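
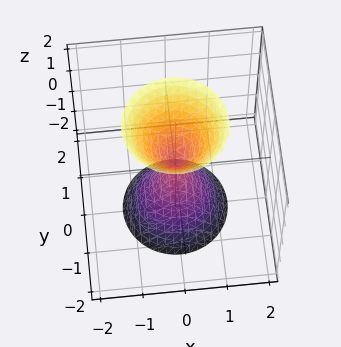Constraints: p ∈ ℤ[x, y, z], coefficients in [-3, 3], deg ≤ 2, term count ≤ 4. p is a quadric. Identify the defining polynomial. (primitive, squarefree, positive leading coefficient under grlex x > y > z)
3*x^2 + 3*y^2 - z^2

First, I count 2 distinct pieces.
Then, degree: two nappes meeting at a single point; a quadric, so deg p = 2.
Then, symmetries: every cross-section ⟂ z is a circle, so x, y appear only via x² + y²; it's symmetric under z → −z, forcing even powers of z.
Then, observable constraints: a circular section at z = 1 has radius between 0 and 1; one y-axis crossing is at y = 0.
Finally, fitting integer coefficients to these (and the overall shape) gives p.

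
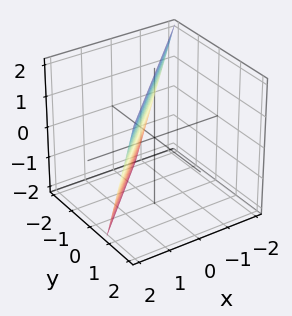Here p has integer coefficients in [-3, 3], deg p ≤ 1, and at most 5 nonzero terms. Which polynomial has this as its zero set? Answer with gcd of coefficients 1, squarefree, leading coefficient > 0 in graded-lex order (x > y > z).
3*x - 3*y + z - 2

1. The degree is 1 — the surface is flat (a plane).
2. Checking where it meets the axes: one z-axis crossing is at z = 2.
3. Assembling these constraints gives the stated polynomial.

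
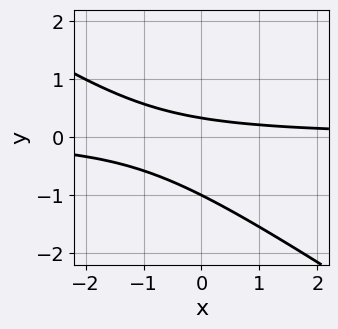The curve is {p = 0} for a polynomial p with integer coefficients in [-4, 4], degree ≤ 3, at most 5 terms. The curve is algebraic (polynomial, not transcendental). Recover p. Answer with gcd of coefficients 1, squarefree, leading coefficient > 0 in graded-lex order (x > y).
2*x*y + 3*y^2 + 2*y - 1

First, the degree is 2 — a generic line meets the curve in up to 2 points.
Then, against the integer gridlines: it crosses the y-axis at the gridline y = -1; it misses every integer gridline on the x-axis.
Finally, solving for integer coefficients yields p as stated.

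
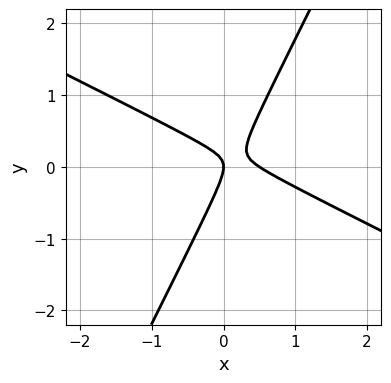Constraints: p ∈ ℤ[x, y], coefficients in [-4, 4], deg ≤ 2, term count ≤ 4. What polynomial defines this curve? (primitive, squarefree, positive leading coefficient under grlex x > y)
2*x^2 + 3*x*y - 2*y^2 - x

First, degree: no degree-1 curve has this shape, so deg p = 2.
Next, checking where it meets the axes: one x-axis crossing is at x = 0; it crosses the y-axis at the gridline y = 0.
Finally, together with the visible shape, these determine p as stated.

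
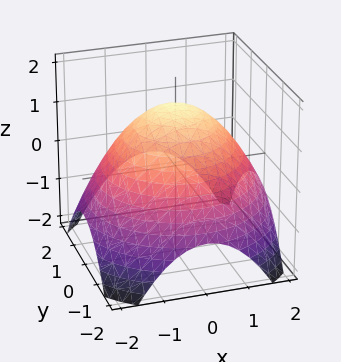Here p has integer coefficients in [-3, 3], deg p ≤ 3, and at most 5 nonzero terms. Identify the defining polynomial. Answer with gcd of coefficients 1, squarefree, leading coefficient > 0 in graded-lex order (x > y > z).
x^2 + y^2 + 2*z - 3

1. deg p = 2. A generic line meets the surface in up to 2 points.
2. By symmetry, the z-axis is an axis of rotation, so x and y enter only as x² + y².
3. Against the integer gridlines: a circular section at z = 0 has radius between 1 and 2.
4. Putting this together gives p.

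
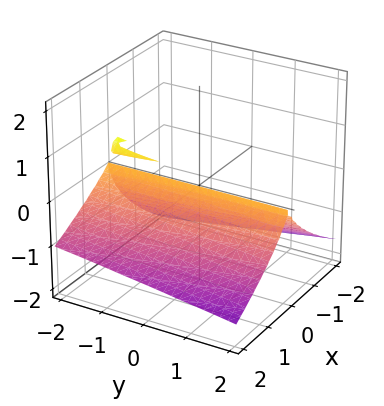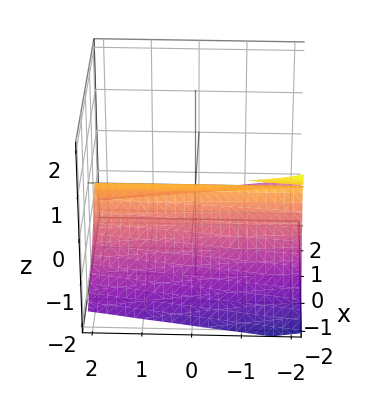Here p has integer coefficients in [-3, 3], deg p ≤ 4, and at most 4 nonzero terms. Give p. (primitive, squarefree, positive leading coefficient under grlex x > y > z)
1. I count 2 distinct pieces. Treating them together as one polynomial.
2. Degree: no degree-2 surface has this shape, so deg p = 3.
3. Reading off the gridlines: it meets the z-axis at z = 0 (among the integer gridlines); it meets the x-axis at x = 0 (among the integer gridlines); the visible y-axis segment lies entirely on the surface.
4. These observations pin down the coefficients.

x*y*z - 3*z^3 - 3*x^2 - 2*x*z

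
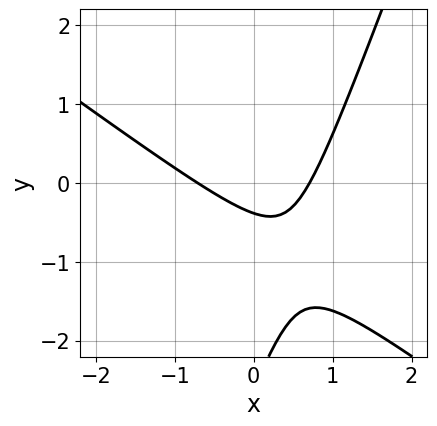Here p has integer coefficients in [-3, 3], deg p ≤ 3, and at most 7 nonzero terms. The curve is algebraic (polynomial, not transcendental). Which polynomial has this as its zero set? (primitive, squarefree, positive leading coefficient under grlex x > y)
1. The degree is 2 — a generic line meets the curve in up to 2 points.
2. Putting this together gives p.

2*x^2 + 2*x*y - y^2 - 3*y - 1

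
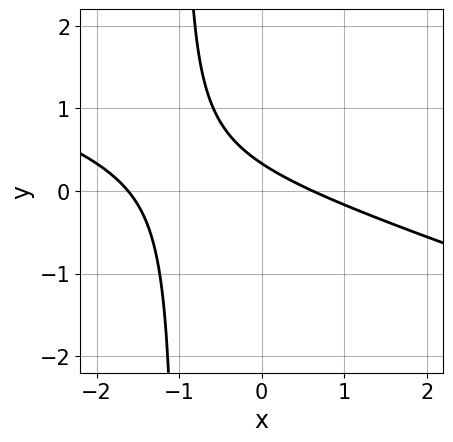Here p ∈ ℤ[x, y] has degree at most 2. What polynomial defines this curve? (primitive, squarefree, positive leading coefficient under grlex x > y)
1. The degree is 2 — no degree-1 curve has this shape.
2. Matching integer coefficients to the picture gives p.

x^2 + 3*x*y + x + 3*y - 1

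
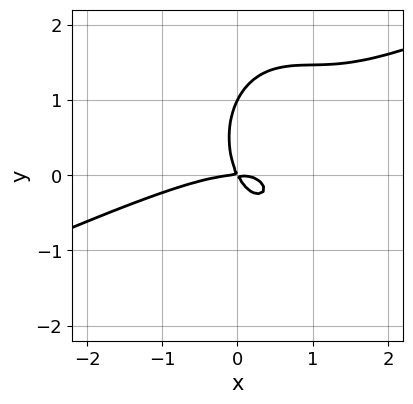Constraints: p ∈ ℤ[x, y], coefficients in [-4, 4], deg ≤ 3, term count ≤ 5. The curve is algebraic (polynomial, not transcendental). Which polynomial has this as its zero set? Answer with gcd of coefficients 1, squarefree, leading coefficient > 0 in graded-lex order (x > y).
x^3 - 2*x^2*y - y^3 + 2*x*y + y^2

1. The degree is 3 — a generic line meets the curve in up to 3 points.
2. Observable constraints: the y-axis gridline crossings are at y ∈ {0, 1}; it meets the x-axis at x = 0 (among the integer gridlines).
3. Fitting integer coefficients to these (and the overall shape) gives p.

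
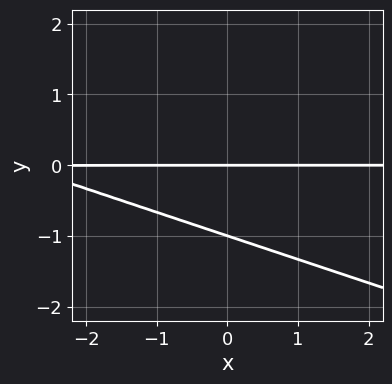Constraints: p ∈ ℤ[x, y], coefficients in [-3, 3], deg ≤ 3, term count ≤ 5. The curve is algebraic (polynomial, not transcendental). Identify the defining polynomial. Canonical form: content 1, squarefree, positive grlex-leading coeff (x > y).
First, the degree is 2 — no degree-1 curve has this shape.
Next, observable constraints: every point of the x-axis in the box is on the curve; the y-axis gridline crossings are at y ∈ {-1, 0}.
Finally, solving for integer coefficients yields p as stated.

x*y + 3*y^2 + 3*y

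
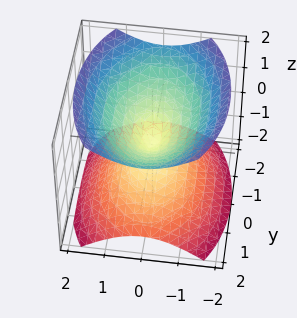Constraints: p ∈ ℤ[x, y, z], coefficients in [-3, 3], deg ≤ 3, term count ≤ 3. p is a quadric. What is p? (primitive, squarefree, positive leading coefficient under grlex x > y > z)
(a) The picture has 2 separate pieces. They look like related sheets of one shape, so recover p as a whole.
(b) deg p = 2. Two nappes meeting at a single point; a quadric.
(c) Symmetries: mirror symmetry z ↦ −z ⇒ only even powers of z; the y ↦ −y reflection is a symmetry, so y appears only in even powers; mirror symmetry x ↦ −x ⇒ only even powers of x.
(d) Checking where it meets the axes: one y-axis crossing is at y = 0; it meets the x-axis at x = 0 (among the integer gridlines).
(e) Together with the visible shape, these determine p as stated.

2*x^2 + y^2 - 2*z^2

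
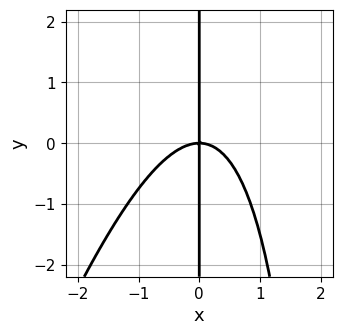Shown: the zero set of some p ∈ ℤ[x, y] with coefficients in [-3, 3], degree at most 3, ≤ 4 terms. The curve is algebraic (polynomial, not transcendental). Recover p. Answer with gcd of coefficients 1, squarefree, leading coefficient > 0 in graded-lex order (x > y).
3*x^3 - x^2*y + 3*x*y

(a) The degree is 3 — no degree-2 curve has this shape.
(b) From the visible intercepts: it crosses the x-axis at the gridline x = 0; every point of the y-axis in the box is on the curve.
(c) Fitting integer coefficients to these (and the overall shape) gives p.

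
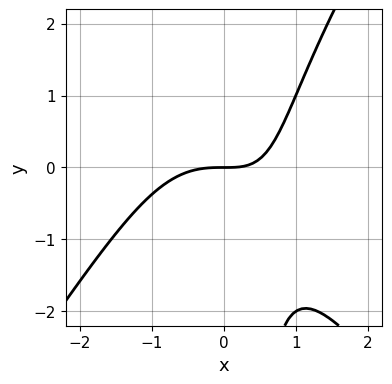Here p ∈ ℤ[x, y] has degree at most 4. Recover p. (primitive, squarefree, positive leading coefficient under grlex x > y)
2*x^3 - x*y^2 + 2*x*y - 3*y

First, the degree is 3 — the shape is more complex than any degree-2 curve.
Next, against the integer gridlines: one y-axis crossing is at y = 0; it meets the x-axis at x = 0 (among the integer gridlines).
Finally, putting this together gives p.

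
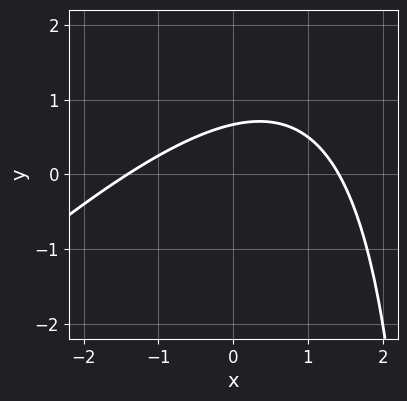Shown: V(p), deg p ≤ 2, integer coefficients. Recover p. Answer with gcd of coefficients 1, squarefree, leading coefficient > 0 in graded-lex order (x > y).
First, the degree is 2 — a generic line meets the curve in up to 2 points.
Finally, matching integer coefficients to the picture gives p.

x^2 - x*y + 3*y - 2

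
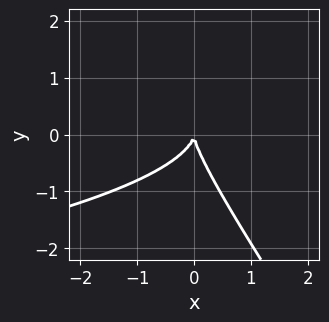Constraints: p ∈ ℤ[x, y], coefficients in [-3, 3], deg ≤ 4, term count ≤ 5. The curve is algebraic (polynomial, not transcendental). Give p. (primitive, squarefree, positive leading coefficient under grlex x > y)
3*x*y^2 + 2*y^3 + 3*x^2

(a) The degree is 3 — a generic line meets the curve in up to 3 points.
(b) Observable constraints: it crosses the y-axis at the gridline y = 0; it meets the x-axis at x = 0 (among the integer gridlines).
(c) Assembling these constraints gives the stated polynomial.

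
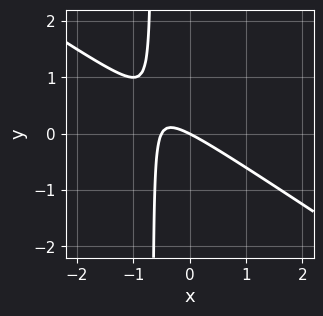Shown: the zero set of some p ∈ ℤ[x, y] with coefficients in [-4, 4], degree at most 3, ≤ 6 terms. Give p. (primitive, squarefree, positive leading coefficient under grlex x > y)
(a) Degree: no degree-1 curve has this shape, so deg p = 2.
(b) Against the integer gridlines: it meets the y-axis at y = 0 (among the integer gridlines); it meets the x-axis at x = 0 (among the integer gridlines).
(c) Solving for integer coefficients yields p as stated.

2*x^2 + 3*x*y + x + 2*y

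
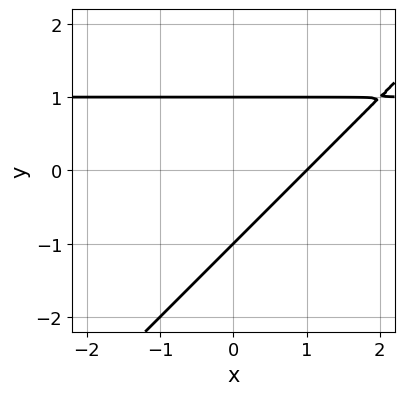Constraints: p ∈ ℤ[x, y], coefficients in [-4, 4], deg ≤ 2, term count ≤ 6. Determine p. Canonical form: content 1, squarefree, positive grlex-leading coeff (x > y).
x*y - y^2 - x + 1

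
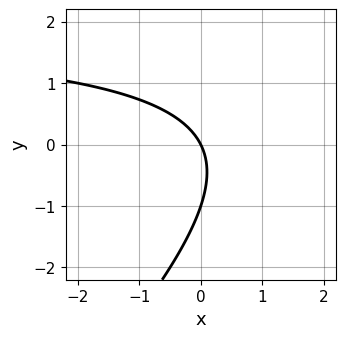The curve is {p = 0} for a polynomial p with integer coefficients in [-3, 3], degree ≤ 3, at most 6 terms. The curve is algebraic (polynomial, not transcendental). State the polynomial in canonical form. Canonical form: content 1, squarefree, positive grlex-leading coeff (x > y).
x*y - y^2 - 2*x - y

First, the degree is 2 — no degree-1 curve has this shape.
Next, from the visible intercepts: the y-axis gridline crossings are at y ∈ {-1, 0}; one x-axis crossing is at x = 0.
Finally, assembling these constraints gives the stated polynomial.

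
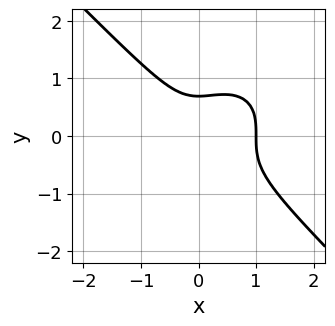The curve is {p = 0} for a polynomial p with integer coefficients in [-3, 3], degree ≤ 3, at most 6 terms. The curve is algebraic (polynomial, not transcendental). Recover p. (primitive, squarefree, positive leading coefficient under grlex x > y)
3*x^3 + 3*y^3 - 2*x^2 - 1

1. Degree: the shape is more complex than any degree-2 curve, so deg p = 3.
2. Reading off the gridlines: it meets the x-axis at x = 1 (among the integer gridlines).
3. Solving for integer coefficients yields p as stated.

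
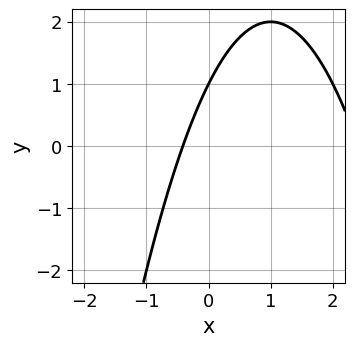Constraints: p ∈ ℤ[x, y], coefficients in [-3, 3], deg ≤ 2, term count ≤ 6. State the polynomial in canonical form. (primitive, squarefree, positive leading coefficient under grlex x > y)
(a) The degree is 2 — no degree-1 curve has this shape.
(b) Against the integer gridlines: one y-axis crossing is at y = 1.
(c) Putting this together gives p.

x^2 - 2*x + y - 1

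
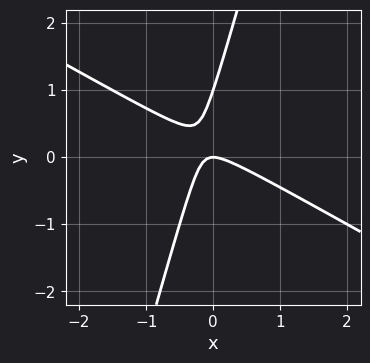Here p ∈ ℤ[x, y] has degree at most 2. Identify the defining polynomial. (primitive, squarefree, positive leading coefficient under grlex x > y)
2*x^2 + 3*x*y - y^2 + y

First, degree: no degree-1 curve has this shape, so deg p = 2.
Next, checking where it meets the axes: it crosses the x-axis at the gridline x = 0; the y-axis gridline crossings are at y ∈ {0, 1}.
Finally, the integer polynomial consistent with all of this is the stated p.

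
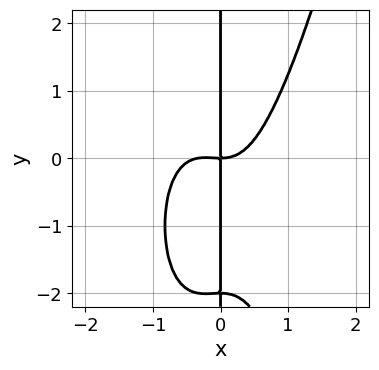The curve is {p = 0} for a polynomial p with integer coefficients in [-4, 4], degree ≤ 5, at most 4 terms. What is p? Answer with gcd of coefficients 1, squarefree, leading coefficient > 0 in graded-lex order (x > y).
1. deg p = 4. The shape is more complex than any degree-3 curve.
2. Checking where it meets the axes: it crosses the x-axis at the gridline x = 0; the visible y-axis segment lies entirely on the curve.
3. Solving for integer coefficients yields p as stated.

3*x^4 + x^3 - x*y^2 - 2*x*y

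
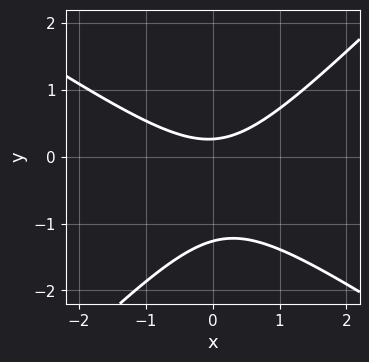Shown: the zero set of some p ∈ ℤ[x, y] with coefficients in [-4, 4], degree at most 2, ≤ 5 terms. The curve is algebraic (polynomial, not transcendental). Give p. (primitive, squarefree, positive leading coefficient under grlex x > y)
2*x^2 + x*y - 3*y^2 - 3*y + 1

1. Degree: the shape is more complex than any degree-1 curve, so deg p = 2.
2. Observable constraints: it misses every integer gridline on the x-axis.
3. Putting this together gives p.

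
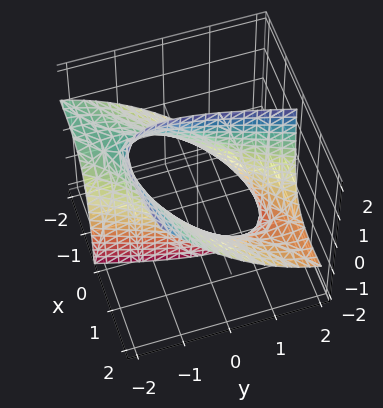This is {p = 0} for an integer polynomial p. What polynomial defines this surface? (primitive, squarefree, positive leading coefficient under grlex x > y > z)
x^2 - 3*x*y - 3*x*z + y^2 - 2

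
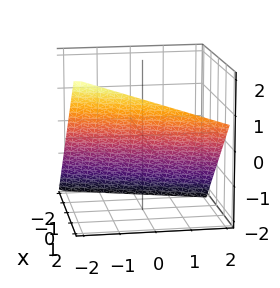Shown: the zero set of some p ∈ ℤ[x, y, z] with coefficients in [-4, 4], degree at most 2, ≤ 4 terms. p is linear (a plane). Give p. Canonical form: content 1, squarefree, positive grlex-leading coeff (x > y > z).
3*x - y - 3*z - 2

(a) Degree: the surface is flat (a plane), so deg p = 1.
(b) Against the integer gridlines: it crosses the y-axis at the gridline y = -2.
(c) Assembling these constraints gives the stated polynomial.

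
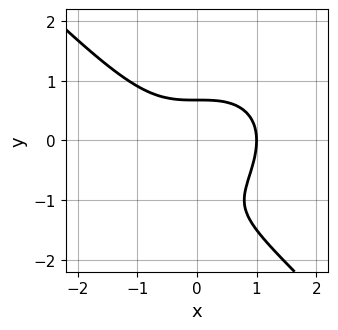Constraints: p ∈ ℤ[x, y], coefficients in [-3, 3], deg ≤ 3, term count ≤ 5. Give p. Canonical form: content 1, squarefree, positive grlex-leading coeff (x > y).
(a) The degree is 3 — a generic line meets the curve in up to 3 points.
(b) From the visible intercepts: it meets the x-axis at x = 1 (among the integer gridlines).
(c) Matching integer coefficients to the picture gives p.

2*x^3 + 2*y^3 + 3*y^2 - 2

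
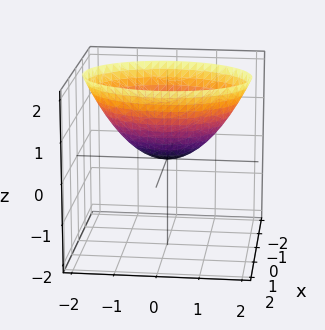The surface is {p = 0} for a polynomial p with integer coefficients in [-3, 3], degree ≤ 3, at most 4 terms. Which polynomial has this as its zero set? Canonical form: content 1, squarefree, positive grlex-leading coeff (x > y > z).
2*x^2 + y^2 - 2*z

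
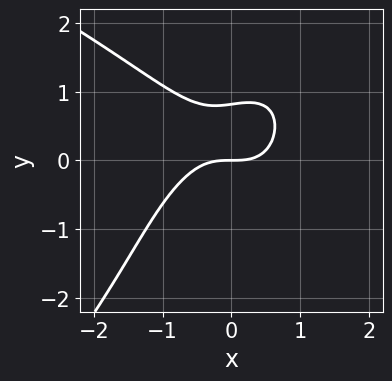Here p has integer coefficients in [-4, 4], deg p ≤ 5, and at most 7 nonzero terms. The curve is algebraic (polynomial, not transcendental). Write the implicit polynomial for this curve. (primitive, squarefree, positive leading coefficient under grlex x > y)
1. deg p = 4.
2. From the visible intercepts: it meets the y-axis at y = 0 (among the integer gridlines); one x-axis crossing is at x = 0.
3. Putting this together gives p.

x*y^3 - y^4 - 3*x^3 - 3*y^2 + 3*y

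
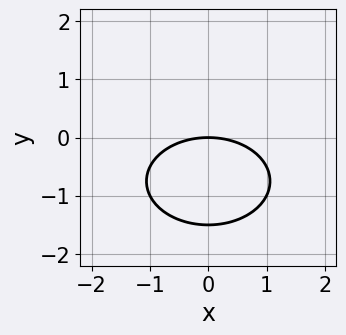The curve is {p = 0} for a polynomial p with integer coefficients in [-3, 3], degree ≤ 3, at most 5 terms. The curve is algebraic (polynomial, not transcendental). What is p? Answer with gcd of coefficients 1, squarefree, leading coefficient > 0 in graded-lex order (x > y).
x^2 + 2*y^2 + 3*y

First, deg p = 2. The shape is more complex than any degree-1 curve.
Then, symmetries: mirror symmetry x ↦ −x ⇒ only even powers of x.
Then, against the integer gridlines: it crosses the y-axis at the gridline y = 0; it crosses the x-axis at the gridline x = 0.
Finally, putting this together gives p.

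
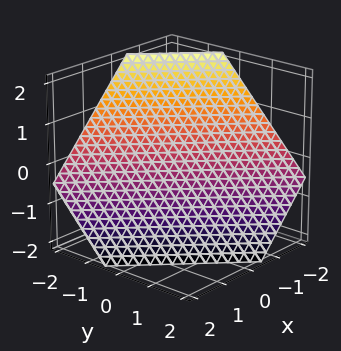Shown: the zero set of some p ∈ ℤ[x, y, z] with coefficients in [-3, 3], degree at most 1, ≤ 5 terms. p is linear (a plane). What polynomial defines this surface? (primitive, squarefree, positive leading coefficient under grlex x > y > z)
(a) deg p = 1. Every cross-section is a straight line — this is a plane.
(b) Putting this together gives p.

3*x + 3*y + 3*z + 2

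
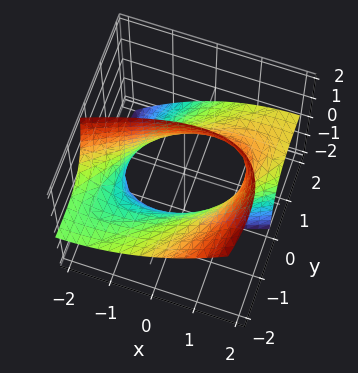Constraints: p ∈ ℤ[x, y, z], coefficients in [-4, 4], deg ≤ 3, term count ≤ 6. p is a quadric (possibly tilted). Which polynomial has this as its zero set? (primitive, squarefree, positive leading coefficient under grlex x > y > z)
x^2 - 2*x*y + y^2 + 3*y*z - 2

Degree: the shape is more complex than any degree-1 surface, so deg p = 2.
Observable constraints: the surface avoids every integer z-axis point in the box.
Together with the visible shape, these determine p as stated.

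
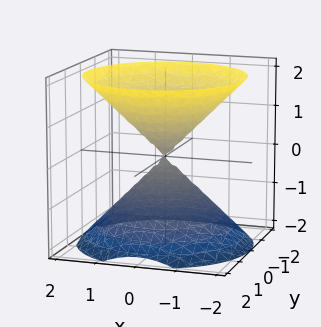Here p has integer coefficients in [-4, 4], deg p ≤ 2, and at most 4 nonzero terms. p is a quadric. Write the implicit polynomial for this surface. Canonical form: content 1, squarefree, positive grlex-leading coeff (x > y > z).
First, there are 2 components.
Next, deg p = 2.
Next, symmetries: rotational symmetry about the z-axis ⇒ p depends on x, y only through x² + y²; the z ↦ −z reflection is a symmetry, so z appears only in even powers.
Next, from the axis intercepts and sections: a circular section at z = 1 has radius exactly 1; one y-axis crossing is at y = 0; one z-axis crossing is at z = 0; one x-axis crossing is at x = 0.
Finally, assembling these constraints gives the stated polynomial.

x^2 + y^2 - z^2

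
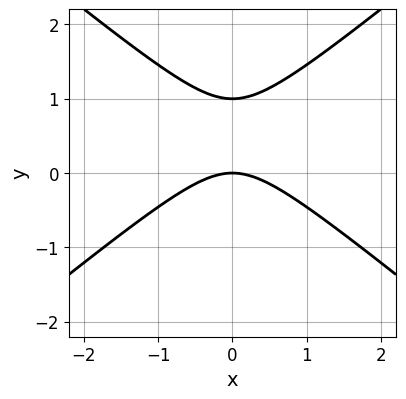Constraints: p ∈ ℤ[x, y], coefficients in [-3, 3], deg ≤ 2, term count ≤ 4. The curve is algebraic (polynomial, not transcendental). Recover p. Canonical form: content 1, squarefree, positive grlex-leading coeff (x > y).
2*x^2 - 3*y^2 + 3*y

1. Degree: a generic line meets the curve in up to 2 points, so deg p = 2.
2. Symmetries: it's symmetric under x → −x, forcing even powers of x.
3. Observable constraints: it meets the x-axis at x = 0 (among the integer gridlines); among the integer gridlines, it crosses the y-axis at y ∈ {0, 1}.
4. Matching integer coefficients to the picture gives p.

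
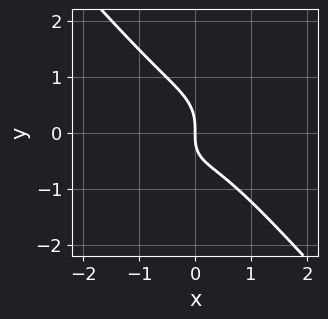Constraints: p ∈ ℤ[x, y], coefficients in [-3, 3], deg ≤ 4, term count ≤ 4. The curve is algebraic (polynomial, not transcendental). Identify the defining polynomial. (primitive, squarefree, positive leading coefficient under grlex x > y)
3*x^3 + 2*y^3 + x*y + 2*x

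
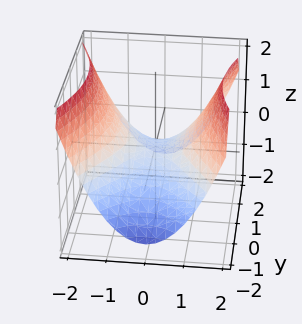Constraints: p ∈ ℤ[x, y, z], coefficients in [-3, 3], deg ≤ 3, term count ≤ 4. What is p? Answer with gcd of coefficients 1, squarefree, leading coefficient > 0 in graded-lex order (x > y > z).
2*x^2 - y^2 - 3*z

(a) Degree: a hyperbolic paraboloid; a quadric, so deg p = 2.
(b) Symmetries: the y ↦ −y reflection is a symmetry, so y appears only in even powers; mirror symmetry x ↦ −x ⇒ only even powers of x.
(c) Against the integer gridlines: it meets the y-axis at y = 0 (among the integer gridlines); it meets the z-axis at z = 0 (among the integer gridlines); it meets the x-axis at x = 0 (among the integer gridlines).
(d) The integer polynomial consistent with all of this is the stated p.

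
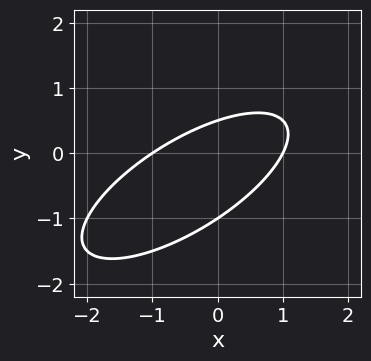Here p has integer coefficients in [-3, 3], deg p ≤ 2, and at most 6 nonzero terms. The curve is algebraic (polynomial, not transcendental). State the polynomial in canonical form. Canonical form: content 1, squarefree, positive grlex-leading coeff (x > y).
x^2 - 2*x*y + 2*y^2 + y - 1

The degree is 2 — no degree-1 curve has this shape.
Observable constraints: among the integer gridlines, it crosses the x-axis at x ∈ {-1, 1}; one y-axis crossing is at y = -1.
Together with the visible shape, these determine p as stated.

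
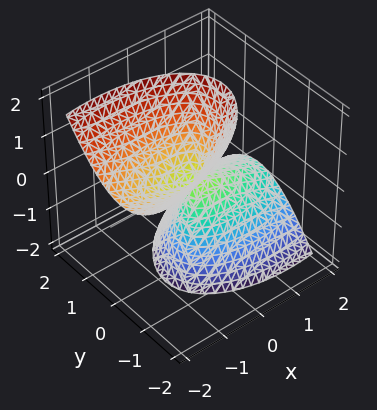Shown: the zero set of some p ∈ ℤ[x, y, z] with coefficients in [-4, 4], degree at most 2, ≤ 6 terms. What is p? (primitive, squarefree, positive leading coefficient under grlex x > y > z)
x^2 - x*y + 2*x*z + 3*y^2 - z^2

1. The picture has 2 separate pieces. Treating them together as one polynomial.
2. deg p = 2. A generic line meets the surface in up to 2 points.
3. From the visible intercepts: it meets the x-axis at x = 0 (among the integer gridlines); it crosses the z-axis at the gridline z = 0; it meets the y-axis at y = 0 (among the integer gridlines).
4. These observations pin down the coefficients.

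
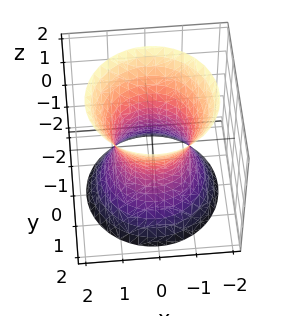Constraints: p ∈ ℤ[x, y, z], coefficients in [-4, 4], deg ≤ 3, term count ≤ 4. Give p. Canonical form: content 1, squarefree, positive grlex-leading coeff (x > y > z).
(a) Degree: no degree-1 surface has this shape, so deg p = 2.
(b) By symmetry, the surface is invariant under rotation about z: p = q(x² + y², z).
(c) From the axis intercepts and sections: a circular section at z = -1 has radius between 1 and 2; the y-axis gridline crossings are at y ∈ {-1, 1}; no z-intercept at any integer in the box.
(d) Putting this together gives p. Check: (-1, 0, 0) on the x-axis lies on the surface, and p(-1, 0, 0) = 0. ✓

2*x^2 + 2*y^2 - z^2 - 2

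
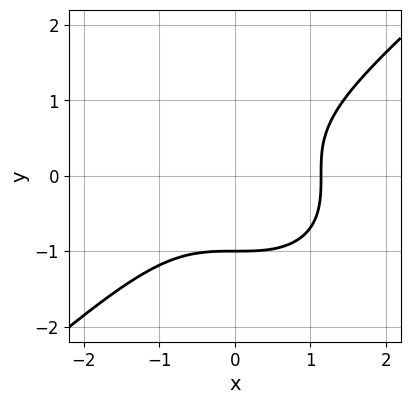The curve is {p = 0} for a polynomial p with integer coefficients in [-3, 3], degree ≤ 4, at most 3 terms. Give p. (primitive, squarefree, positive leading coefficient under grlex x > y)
2*x^3 - 3*y^3 - 3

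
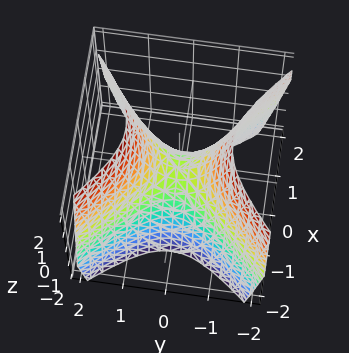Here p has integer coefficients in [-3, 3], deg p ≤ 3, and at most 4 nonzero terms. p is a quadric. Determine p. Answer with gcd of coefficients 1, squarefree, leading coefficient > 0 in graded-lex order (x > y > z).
3*x^2 - 3*y^2 + 2*z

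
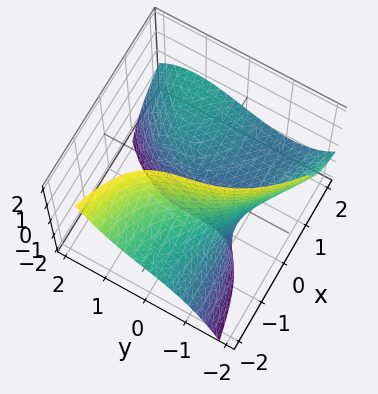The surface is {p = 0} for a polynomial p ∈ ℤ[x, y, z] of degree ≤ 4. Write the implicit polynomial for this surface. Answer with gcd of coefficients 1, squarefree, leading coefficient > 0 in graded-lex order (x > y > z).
y^3 - 2*x*y + 3*x*z + z + 2

Degree: no degree-2 surface has this shape, so deg p = 3.
Observable constraints: one z-axis crossing is at z = -2; no x-intercept at any integer in the box.
Putting this together gives p.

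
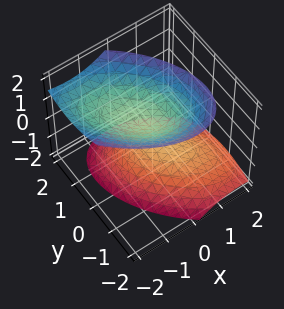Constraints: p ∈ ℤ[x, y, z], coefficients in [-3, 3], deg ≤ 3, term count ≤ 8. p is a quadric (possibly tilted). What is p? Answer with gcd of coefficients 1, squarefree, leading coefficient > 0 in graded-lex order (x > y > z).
1. The picture has 2 separate pieces. They look like related sheets of one shape, so recover p as a whole.
2. Degree: no degree-1 surface has this shape, so deg p = 2.
3. From the visible intercepts: it misses every integer gridline on the x-axis; the surface avoids every integer y-axis point in the box.
4. The integer polynomial consistent with all of this is the stated p.

3*x^2 + 3*x*y + 2*x*z + 3*y^2 - 3*z^2 + 2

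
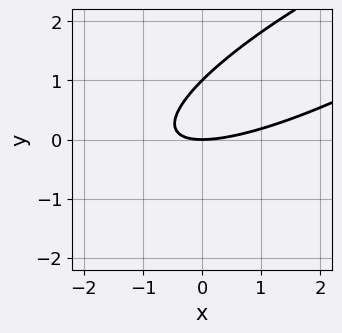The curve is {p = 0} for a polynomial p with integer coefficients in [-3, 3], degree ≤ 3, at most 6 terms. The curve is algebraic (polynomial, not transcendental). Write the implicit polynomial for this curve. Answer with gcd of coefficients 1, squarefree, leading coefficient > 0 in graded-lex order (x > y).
x^2 - 3*x*y + 3*y^2 - 3*y

1. deg p = 2. A generic line meets the curve in up to 2 points.
2. From the visible intercepts: among the integer gridlines, it crosses the y-axis at y ∈ {0, 1}; one x-axis crossing is at x = 0.
3. Solving for integer coefficients yields p as stated.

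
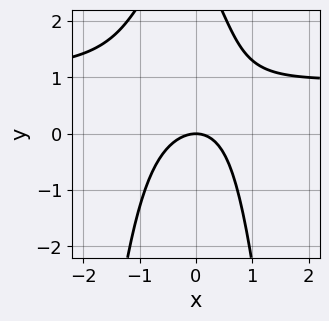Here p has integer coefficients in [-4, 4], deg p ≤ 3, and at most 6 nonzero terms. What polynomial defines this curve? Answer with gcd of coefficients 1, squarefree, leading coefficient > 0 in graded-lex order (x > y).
1. deg p = 3. The shape is more complex than any degree-2 curve.
2. Against the integer gridlines: it meets the y-axis at y = 0 (among the integer gridlines); it crosses the x-axis at the gridline x = 0.
3. Matching integer coefficients to the picture gives p.

3*x^2*y - 3*x^2 + x*y + y^2 - 3*y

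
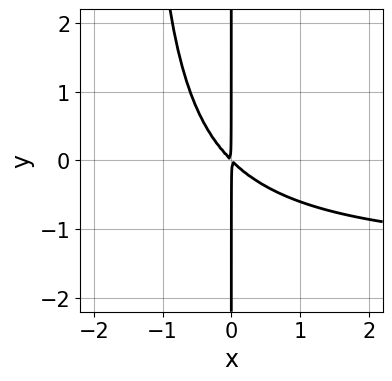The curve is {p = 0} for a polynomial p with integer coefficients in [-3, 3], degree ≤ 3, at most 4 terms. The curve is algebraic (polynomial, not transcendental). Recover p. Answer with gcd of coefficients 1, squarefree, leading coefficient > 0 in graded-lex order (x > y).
2*x^2*y + 3*x^2 + 3*x*y

deg p = 3.
Observable constraints: the visible y-axis segment lies entirely on the curve.
The integer polynomial consistent with all of this is the stated p.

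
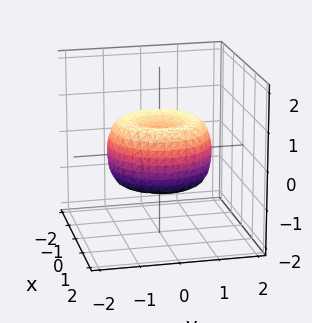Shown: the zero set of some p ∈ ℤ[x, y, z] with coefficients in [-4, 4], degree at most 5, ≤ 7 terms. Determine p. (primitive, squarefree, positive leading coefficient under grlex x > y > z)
2*x^4 + 4*x^2*y^2 + 2*y^4 - 3*x^2 - 3*y^2 + 3*z^2 - 1

First, the degree is 4 — the shape is more complex than any degree-3 surface.
Next, symmetry: every cross-section ⟂ z is a circle, so x, y appear only via x² + y².
Then, checking where it meets the axes: a circular section at z = 0 has radius between 1 and 2.
Finally, assembling these constraints gives the stated polynomial.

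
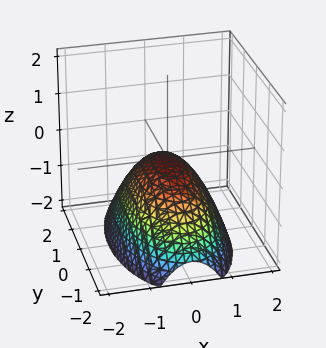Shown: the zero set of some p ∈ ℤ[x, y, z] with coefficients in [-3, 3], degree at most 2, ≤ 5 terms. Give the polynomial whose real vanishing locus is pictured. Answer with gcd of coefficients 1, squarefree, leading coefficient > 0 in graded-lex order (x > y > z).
1. The degree is 2 — a paraboloid; a quadric.
2. Symmetries: mirror symmetry y ↦ −y ⇒ only even powers of y; it's symmetric under x → −x, forcing even powers of x.
3. From the visible intercepts: it crosses the z-axis at the gridline z = 0; it meets the x-axis at x = 0 (among the integer gridlines); it meets the y-axis at y = 0 (among the integer gridlines).
4. The integer polynomial consistent with all of this is the stated p.

3*x^2 + y^2 + 3*z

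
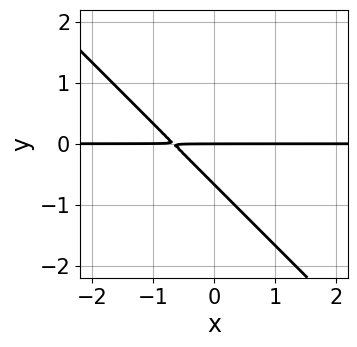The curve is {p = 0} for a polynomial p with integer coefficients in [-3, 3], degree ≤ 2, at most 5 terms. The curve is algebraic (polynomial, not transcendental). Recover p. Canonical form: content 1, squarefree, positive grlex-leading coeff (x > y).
The degree is 2 — the shape is more complex than any degree-1 curve.
From the visible intercepts: it meets the y-axis at y = 0 (among the integer gridlines); every point of the x-axis in the box is on the curve.
Matching integer coefficients to the picture gives p.

3*x*y + 3*y^2 + 2*y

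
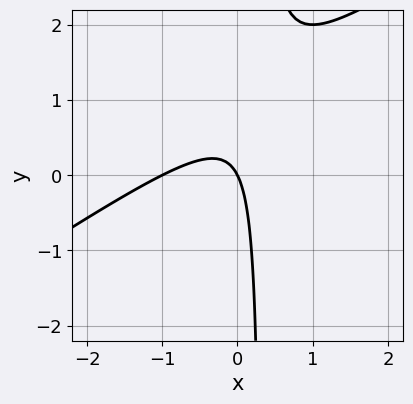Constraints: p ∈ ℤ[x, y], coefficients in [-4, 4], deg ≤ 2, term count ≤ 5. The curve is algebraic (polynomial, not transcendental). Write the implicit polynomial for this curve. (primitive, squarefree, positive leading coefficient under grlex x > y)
(a) deg p = 2. A generic line meets the curve in up to 2 points.
(b) Checking where it meets the axes: it meets the y-axis at y = 0 (among the integer gridlines); the x-axis gridline crossings are at x ∈ {-1, 0}.
(c) Matching integer coefficients to the picture gives p.

2*x^2 - 3*x*y + 2*x + y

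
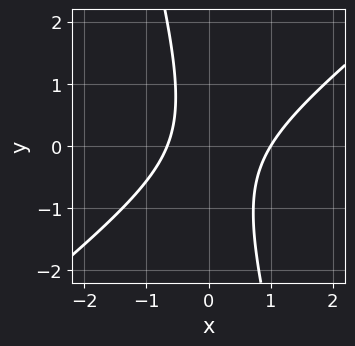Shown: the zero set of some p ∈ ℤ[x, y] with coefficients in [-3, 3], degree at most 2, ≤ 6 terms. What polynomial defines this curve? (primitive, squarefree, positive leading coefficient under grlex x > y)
3*x^2 - 3*x*y - y^2 - x - 2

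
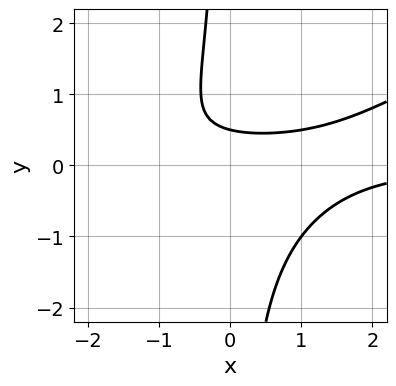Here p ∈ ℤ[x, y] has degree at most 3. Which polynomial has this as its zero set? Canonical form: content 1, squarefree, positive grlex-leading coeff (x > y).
The degree is 3 — a generic line meets the curve in up to 3 points.
Checking where it meets the axes: no x-intercept at any integer in the box.
Solving for integer coefficients yields p as stated.

x^2*y - 2*x*y^2 - 2*y + 1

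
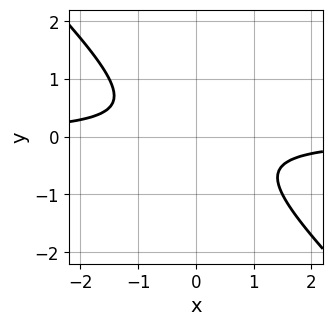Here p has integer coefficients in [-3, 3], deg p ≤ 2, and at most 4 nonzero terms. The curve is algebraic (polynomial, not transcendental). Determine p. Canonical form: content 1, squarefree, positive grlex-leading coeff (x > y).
2*x*y + 2*y^2 + 1

First, deg p = 2.
Then, from the axis intercepts and sections: no y-intercept at any integer in the box; the curve avoids every integer x-axis point in the box.
Finally, solving for integer coefficients yields p as stated.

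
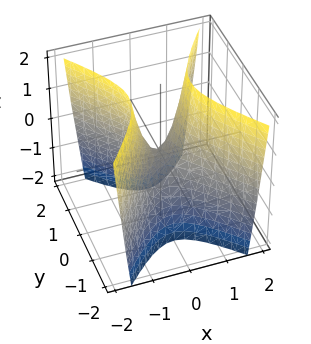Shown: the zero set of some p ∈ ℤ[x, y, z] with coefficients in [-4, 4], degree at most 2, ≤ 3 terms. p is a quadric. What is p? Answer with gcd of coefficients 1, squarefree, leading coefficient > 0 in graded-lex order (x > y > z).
3*x^2 - 2*y^2 - z

(a) The degree is 2 — a hyperbolic paraboloid; a quadric.
(b) Symmetries: mirror symmetry y ↦ −y ⇒ only even powers of y; it's symmetric under x → −x, forcing even powers of x.
(c) From the axis intercepts and sections: it meets the x-axis at x = 0 (among the integer gridlines); it meets the z-axis at z = 0 (among the integer gridlines).
(d) These observations pin down the coefficients.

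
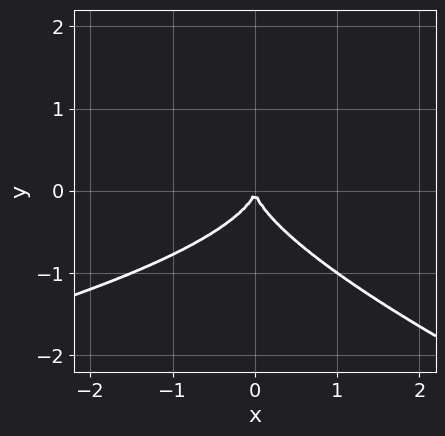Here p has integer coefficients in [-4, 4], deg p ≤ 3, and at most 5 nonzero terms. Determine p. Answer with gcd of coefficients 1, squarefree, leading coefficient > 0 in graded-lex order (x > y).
First, deg p = 3. No degree-2 curve has this shape.
Then, against the integer gridlines: it crosses the x-axis at the gridline x = 0; it crosses the y-axis at the gridline y = 0.
Finally, assembling these constraints gives the stated polynomial.

x*y^2 + 3*y^3 + 2*x^2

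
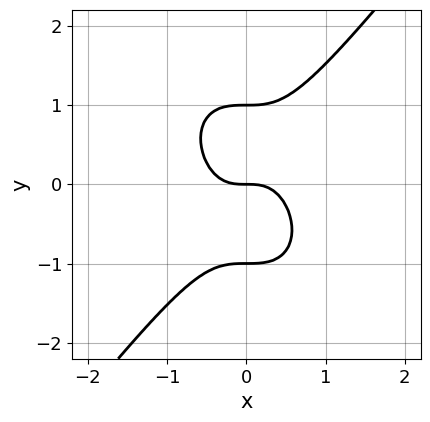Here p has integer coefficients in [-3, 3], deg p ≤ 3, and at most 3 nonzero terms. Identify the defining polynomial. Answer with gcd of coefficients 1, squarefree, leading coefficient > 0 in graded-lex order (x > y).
2*x^3 - y^3 + y

The degree is 3 — a generic line meets the curve in up to 3 points.
Observable constraints: it meets the x-axis at x = 0 (among the integer gridlines); the y-axis gridline crossings are at y ∈ {-1, 0, 1}.
Together with the visible shape, these determine p as stated.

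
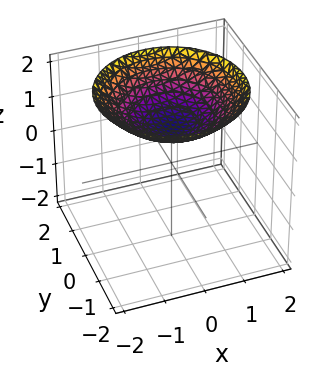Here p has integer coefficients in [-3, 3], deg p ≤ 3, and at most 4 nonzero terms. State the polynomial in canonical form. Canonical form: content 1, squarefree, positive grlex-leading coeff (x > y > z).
First, degree: the shape is more complex than any degree-1 surface, so deg p = 2.
Then, symmetries: every cross-section ⟂ z is a circle, so x, y appear only via x² + y².
Next, observable constraints: no y-intercept at any integer in the box; a circular section at z = 2 has radius between 1 and 2.
Finally, matching integer coefficients to the picture gives p. Check: (0, 0, 1) on the z-axis lies on the surface, and p(0, 0, 1) = 0. ✓

x^2 + y^2 - 3*z + 3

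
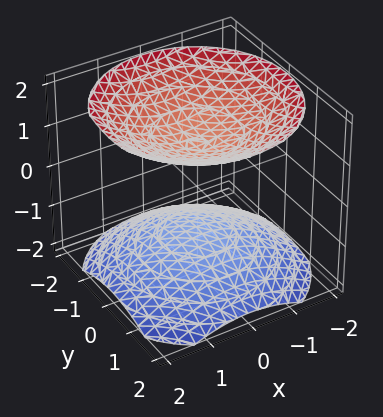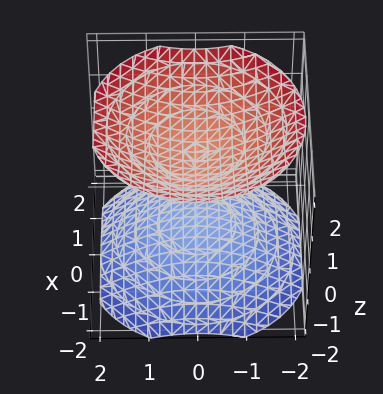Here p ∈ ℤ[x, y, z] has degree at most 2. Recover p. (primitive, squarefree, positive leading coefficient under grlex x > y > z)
1. I count 2 distinct pieces. Treating them together as one polynomial.
2. Degree: a generic line meets the surface in up to 2 points, so deg p = 2.
3. Symmetries: the z-axis is an axis of rotation, so x and y enter only as x² + y².
4. Checking where it meets the axes: no x-intercept at any integer in the box; the z-axis gridline crossings are at z ∈ {-1, 1}; no y-intercept at any integer in the box.
5. Matching integer coefficients to the picture gives p.

2*x^2 + 2*y^2 - 3*z^2 + 3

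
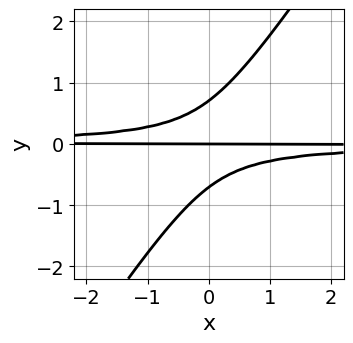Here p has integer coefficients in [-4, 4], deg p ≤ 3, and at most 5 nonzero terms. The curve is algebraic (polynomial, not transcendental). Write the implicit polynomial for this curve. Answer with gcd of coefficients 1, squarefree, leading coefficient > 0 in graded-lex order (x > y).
3*x*y^2 - 2*y^3 + y

deg p = 3. The shape is more complex than any degree-2 curve.
From the visible intercepts: every point of the x-axis in the box is on the curve; it crosses the y-axis at the gridline y = 0.
Putting this together gives p.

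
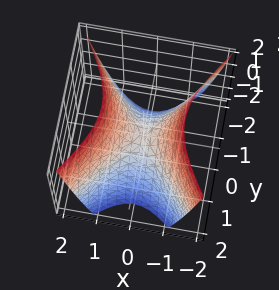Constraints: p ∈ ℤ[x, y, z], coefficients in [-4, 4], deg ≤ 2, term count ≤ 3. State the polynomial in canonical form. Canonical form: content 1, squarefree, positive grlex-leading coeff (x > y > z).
3*x^2 - 2*y^2 - 2*z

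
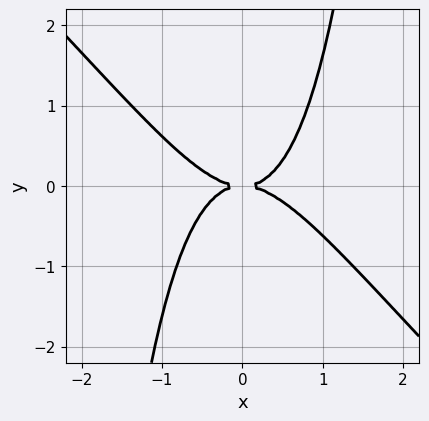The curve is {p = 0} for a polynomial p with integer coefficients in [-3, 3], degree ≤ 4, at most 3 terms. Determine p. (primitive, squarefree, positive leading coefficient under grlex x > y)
x^4 + x^3*y - y^2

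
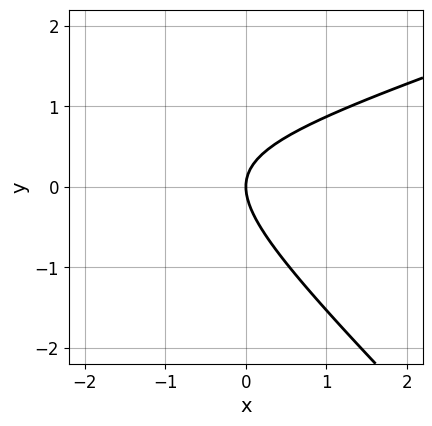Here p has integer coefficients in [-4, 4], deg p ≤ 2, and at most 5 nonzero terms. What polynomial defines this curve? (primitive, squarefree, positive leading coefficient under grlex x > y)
First, the degree is 2 — no degree-1 curve has this shape.
Then, against the integer gridlines: it crosses the y-axis at the gridline y = 0; it crosses the x-axis at the gridline x = 0.
Finally, solving for integer coefficients yields p as stated.

x^2 - 2*x*y - 3*y^2 + 3*x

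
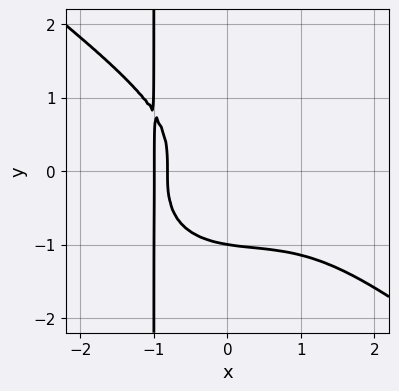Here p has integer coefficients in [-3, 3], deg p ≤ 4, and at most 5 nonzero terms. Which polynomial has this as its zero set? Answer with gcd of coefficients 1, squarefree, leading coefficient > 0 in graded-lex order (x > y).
Degree: a generic line meets the curve in up to 4 points, so deg p = 4.
From the axis intercepts and sections: one x-axis crossing is at x = -1; it meets the y-axis at y = -1 (among the integer gridlines).
The integer polynomial consistent with all of this is the stated p.

x^4 + 2*x*y^3 + 2*y^3 + 3*x + 2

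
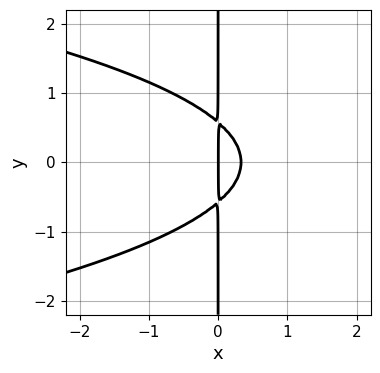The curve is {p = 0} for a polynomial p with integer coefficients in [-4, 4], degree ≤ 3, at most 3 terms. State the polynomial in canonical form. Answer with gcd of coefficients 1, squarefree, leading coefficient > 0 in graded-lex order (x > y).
3*x*y^2 + 3*x^2 - x

1. The degree is 3 — the shape is more complex than any degree-2 curve.
2. Symmetries: mirror symmetry y ↦ −y ⇒ only even powers of y.
3. From the axis intercepts and sections: every point of the y-axis in the box is on the curve; it meets the x-axis at x = 0 (among the integer gridlines).
4. Assembling these constraints gives the stated polynomial.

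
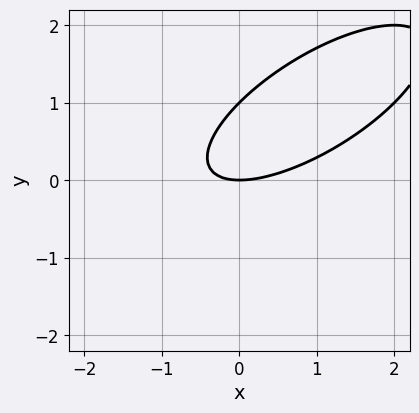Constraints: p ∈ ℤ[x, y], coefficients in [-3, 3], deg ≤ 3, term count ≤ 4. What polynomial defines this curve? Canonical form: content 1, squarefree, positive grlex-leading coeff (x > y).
x^2 - 2*x*y + 2*y^2 - 2*y

First, degree: a generic line meets the curve in up to 2 points, so deg p = 2.
Next, against the integer gridlines: it crosses the x-axis at the gridline x = 0; the y-axis gridline crossings are at y ∈ {0, 1}.
Finally, the integer polynomial consistent with all of this is the stated p.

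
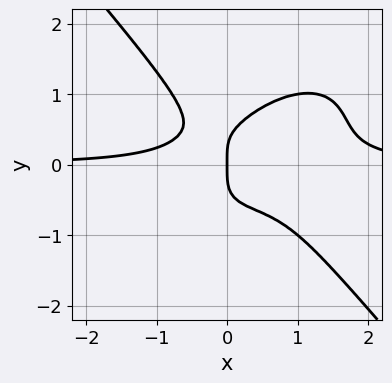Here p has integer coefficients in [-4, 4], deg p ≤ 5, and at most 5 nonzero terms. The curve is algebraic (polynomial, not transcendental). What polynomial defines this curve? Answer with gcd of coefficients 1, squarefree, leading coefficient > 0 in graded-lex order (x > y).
2*x^3*y - x^2*y^2 + 2*y^4 - 2*x^2*y - x

deg p = 4.
Checking where it meets the axes: one y-axis crossing is at y = 0; one x-axis crossing is at x = 0.
Together with the visible shape, these determine p as stated.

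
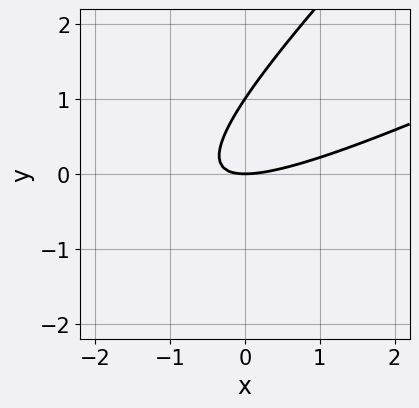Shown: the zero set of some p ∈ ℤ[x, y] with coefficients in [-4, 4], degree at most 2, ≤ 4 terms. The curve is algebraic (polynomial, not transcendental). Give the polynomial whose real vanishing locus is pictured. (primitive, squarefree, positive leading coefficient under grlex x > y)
x^2 - 3*x*y + 2*y^2 - 2*y

First, the degree is 2 — a generic line meets the curve in up to 2 points.
Next, reading off the gridlines: it crosses the x-axis at the gridline x = 0; among the integer gridlines, it crosses the y-axis at y ∈ {0, 1}.
Finally, fitting integer coefficients to these (and the overall shape) gives p.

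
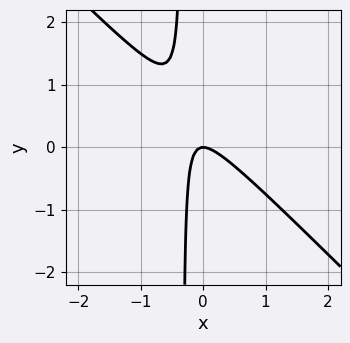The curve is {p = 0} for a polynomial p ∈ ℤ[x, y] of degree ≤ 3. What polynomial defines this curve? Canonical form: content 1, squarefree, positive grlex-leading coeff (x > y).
3*x^2 + 3*x*y + y

First, deg p = 2.
Then, against the integer gridlines: one x-axis crossing is at x = 0; one y-axis crossing is at y = 0.
Finally, the integer polynomial consistent with all of this is the stated p.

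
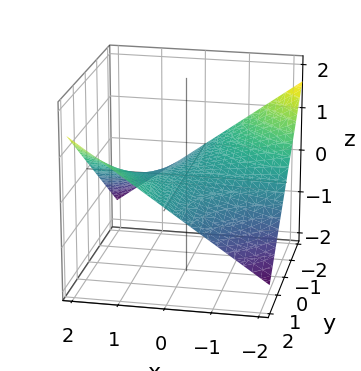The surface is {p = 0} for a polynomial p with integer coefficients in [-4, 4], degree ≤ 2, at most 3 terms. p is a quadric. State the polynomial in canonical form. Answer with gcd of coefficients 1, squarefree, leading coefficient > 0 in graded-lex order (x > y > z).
x*y - 3*z

1. Degree: a hyperbolic paraboloid; a quadric, so deg p = 2.
2. Observable constraints: every point of the x-axis in the box is on the surface; the visible y-axis segment lies entirely on the surface; one z-axis crossing is at z = 0.
3. Matching integer coefficients to the picture gives p.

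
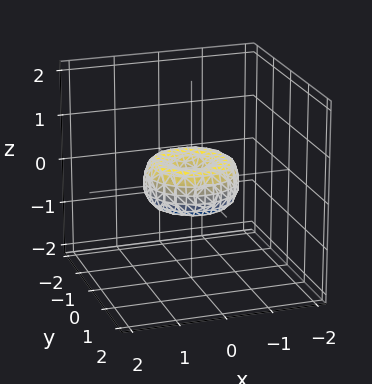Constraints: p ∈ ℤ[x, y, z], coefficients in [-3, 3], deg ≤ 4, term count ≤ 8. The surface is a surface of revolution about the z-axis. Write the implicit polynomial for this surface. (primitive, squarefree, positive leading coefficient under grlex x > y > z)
(a) Degree: a generic line meets the surface in up to 4 points, so deg p = 4.
(b) Symmetries: every cross-section ⟂ z is a circle, so x, y appear only via x² + y².
(c) From the axis intercepts and sections: it crosses the z-axis at the gridline z = 0; a circular section at z = 0 has radius exactly 1; among the integer gridlines, it crosses the x-axis at x ∈ {-1, 0, 1}; the y-axis gridline crossings are at y ∈ {-1, 0, 1}.
(d) Matching integer coefficients to the picture gives p.

x^4 + 2*x^2*y^2 + y^4 - x^2 - y^2 + z^2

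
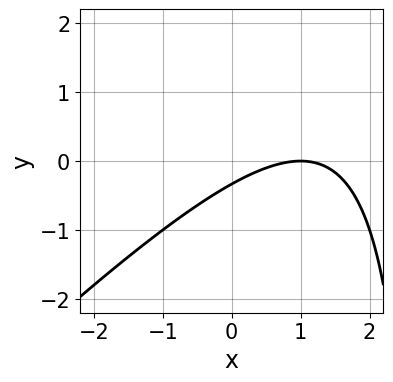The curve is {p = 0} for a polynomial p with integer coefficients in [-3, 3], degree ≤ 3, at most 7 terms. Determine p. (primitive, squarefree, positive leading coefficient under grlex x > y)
First, the degree is 2 — a generic line meets the curve in up to 2 points.
Then, from the axis intercepts and sections: it meets the x-axis at x = 1 (among the integer gridlines).
Finally, these observations pin down the coefficients.

x^2 - x*y - 2*x + 3*y + 1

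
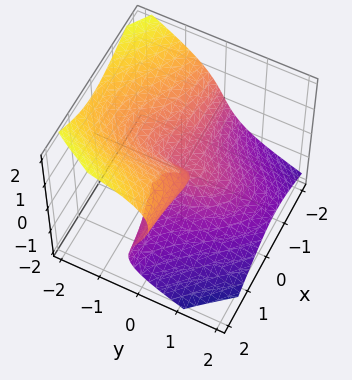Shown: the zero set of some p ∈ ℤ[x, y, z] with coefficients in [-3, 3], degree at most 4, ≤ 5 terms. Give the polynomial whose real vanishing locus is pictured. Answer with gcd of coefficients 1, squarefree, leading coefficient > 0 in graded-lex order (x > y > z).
3*x^2*y + x*y^2 + y^3 + 3*z^3 - 3*x*z

1. deg p = 3. No degree-2 surface has this shape.
2. Observable constraints: the visible x-axis segment lies entirely on the surface; it meets the y-axis at y = 0 (among the integer gridlines); one z-axis crossing is at z = 0.
3. Together with the visible shape, these determine p as stated.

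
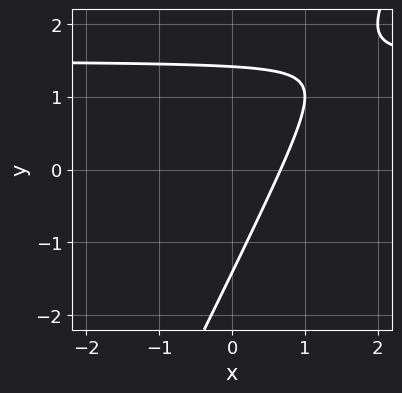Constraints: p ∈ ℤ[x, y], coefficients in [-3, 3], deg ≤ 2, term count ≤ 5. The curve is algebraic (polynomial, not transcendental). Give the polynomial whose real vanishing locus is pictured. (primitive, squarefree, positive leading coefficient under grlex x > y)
First, the degree is 2 — a generic line meets the curve in up to 2 points.
Finally, putting this together gives p.

2*x*y - y^2 - 3*x + 2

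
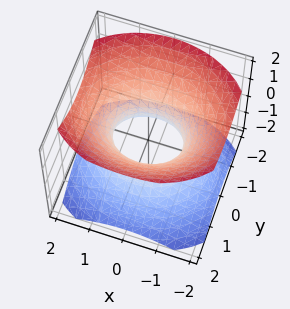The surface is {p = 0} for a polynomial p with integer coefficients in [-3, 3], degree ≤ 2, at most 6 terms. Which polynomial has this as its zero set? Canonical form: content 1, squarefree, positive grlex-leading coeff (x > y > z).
2*x^2 + 3*y^2 - 3*z^2 - 2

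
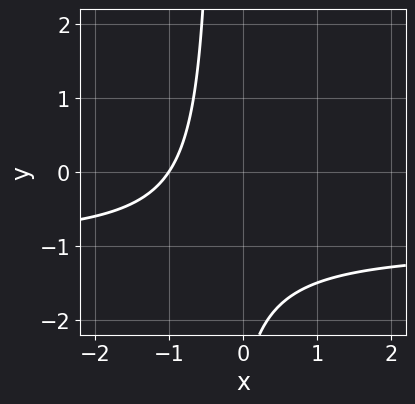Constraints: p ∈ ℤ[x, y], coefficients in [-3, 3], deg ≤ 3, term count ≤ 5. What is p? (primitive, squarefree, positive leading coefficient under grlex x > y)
3*x*y + 3*x + y + 3

(a) The degree is 2 — the shape is more complex than any degree-1 curve.
(b) Checking where it meets the axes: it misses every integer gridline on the y-axis; it crosses the x-axis at the gridline x = -1.
(c) The integer polynomial consistent with all of this is the stated p.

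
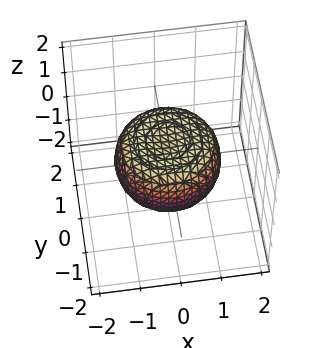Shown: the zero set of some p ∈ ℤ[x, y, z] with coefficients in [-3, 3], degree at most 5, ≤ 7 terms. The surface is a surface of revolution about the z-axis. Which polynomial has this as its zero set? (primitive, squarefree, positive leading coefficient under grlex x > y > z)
deg p = 4. The shape is more complex than any degree-3 surface.
Symmetries: rotational symmetry about the z-axis ⇒ p depends on x, y only through x² + y².
Reading off the gridlines: a circular section at z = 0 has radius between 1 and 2.
Assembling these constraints gives the stated polynomial.

x^4 + 2*x^2*y^2 + y^4 - x^2 - y^2 + 2*z^2 - 1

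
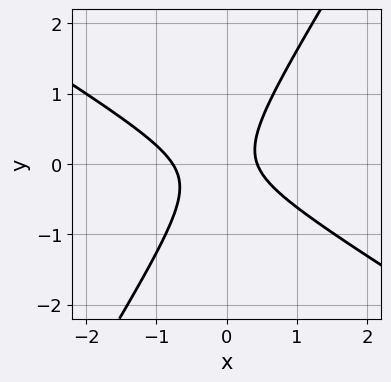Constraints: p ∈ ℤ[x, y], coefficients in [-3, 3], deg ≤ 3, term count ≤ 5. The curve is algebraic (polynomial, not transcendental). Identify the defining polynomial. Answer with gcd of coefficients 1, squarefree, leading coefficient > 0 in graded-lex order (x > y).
3*x^2 + 3*x*y - 3*y^2 + x - 1

Degree: a generic line meets the curve in up to 2 points, so deg p = 2.
From the axis intercepts and sections: it misses every integer gridline on the y-axis.
Assembling these constraints gives the stated polynomial.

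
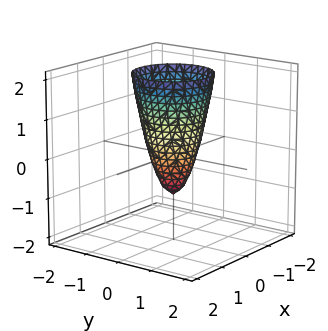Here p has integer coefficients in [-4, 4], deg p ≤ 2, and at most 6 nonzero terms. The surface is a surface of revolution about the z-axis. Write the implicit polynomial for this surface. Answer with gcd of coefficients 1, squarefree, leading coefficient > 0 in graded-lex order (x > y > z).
1. deg p = 2. A generic line meets the surface in up to 2 points.
2. By symmetry, every cross-section ⟂ z is a circle, so x, y appear only via x² + y².
3. From the axis intercepts and sections: it crosses the z-axis at the gridline z = -1; a circular section at z = 1 has radius between 0 and 1.
4. The integer polynomial consistent with all of this is the stated p.

3*x^2 + 3*y^2 - z - 1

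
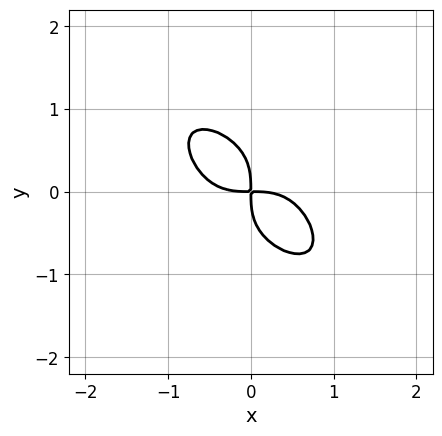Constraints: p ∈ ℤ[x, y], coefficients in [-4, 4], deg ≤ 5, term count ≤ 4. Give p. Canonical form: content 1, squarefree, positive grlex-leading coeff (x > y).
First, degree: the shape is more complex than any degree-3 curve, so deg p = 4.
Finally, putting this together gives p.

x^4 + y^4 + x*y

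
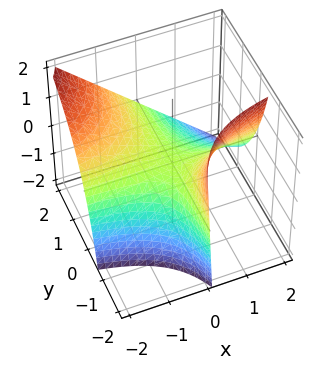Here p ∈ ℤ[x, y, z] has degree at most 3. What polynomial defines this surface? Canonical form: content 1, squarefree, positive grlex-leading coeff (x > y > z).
First, deg p = 2. The shape is more complex than any degree-1 surface.
Next, reading off the gridlines: every point of the y-axis in the box is on the surface; it meets the z-axis at z = 0 (among the integer gridlines); the visible x-axis segment lies entirely on the surface.
Finally, assembling these constraints gives the stated polynomial.

2*x*y + y*z + 2*z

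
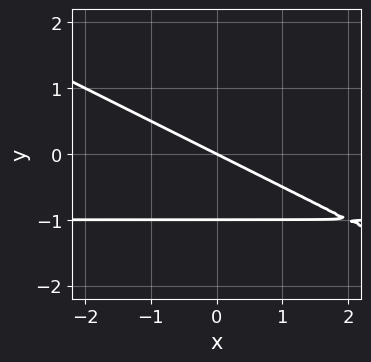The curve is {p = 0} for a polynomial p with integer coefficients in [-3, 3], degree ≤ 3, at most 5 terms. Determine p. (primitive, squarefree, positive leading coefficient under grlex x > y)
(a) deg p = 2.
(b) Reading off the gridlines: it meets the x-axis at x = 0 (among the integer gridlines); among the integer gridlines, it crosses the y-axis at y ∈ {-1, 0}.
(c) Fitting integer coefficients to these (and the overall shape) gives p.

x*y + 2*y^2 + x + 2*y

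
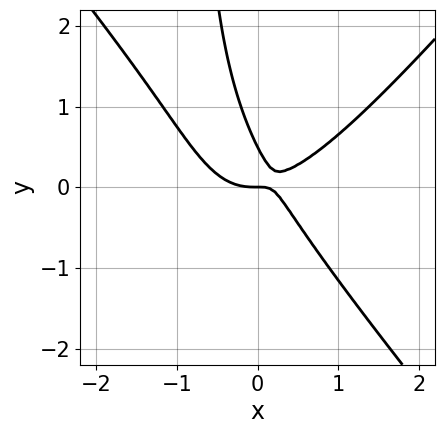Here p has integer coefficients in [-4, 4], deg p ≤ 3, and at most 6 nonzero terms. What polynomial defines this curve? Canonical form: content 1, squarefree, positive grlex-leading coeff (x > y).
3*x^3 - 2*x*y^2 - 3*x*y - 2*y^2 + y

1. Degree: a generic line meets the curve in up to 3 points, so deg p = 3.
2. Against the integer gridlines: it meets the x-axis at x = 0 (among the integer gridlines); one y-axis crossing is at y = 0.
3. Assembling these constraints gives the stated polynomial.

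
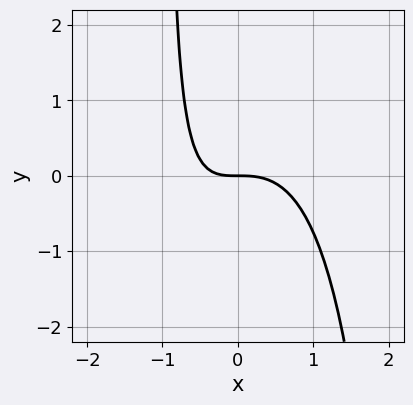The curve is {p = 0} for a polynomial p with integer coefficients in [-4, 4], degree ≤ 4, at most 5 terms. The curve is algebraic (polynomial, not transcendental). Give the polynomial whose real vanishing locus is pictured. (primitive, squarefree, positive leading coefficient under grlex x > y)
Degree: the shape is more complex than any degree-2 curve, so deg p = 3.
Observable constraints: it crosses the x-axis at the gridline x = 0; one y-axis crossing is at y = 0.
Solving for integer coefficients yields p as stated.

3*x^3 - x^2*y + 2*x*y + 3*y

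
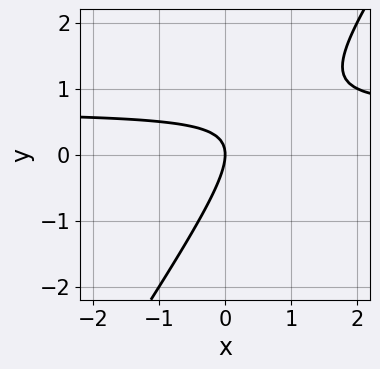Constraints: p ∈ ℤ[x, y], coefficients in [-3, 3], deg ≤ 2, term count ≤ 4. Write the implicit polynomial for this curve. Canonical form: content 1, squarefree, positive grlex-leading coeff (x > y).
3*x*y - 2*y^2 - 2*x

deg p = 2. A generic line meets the curve in up to 2 points.
Reading off the gridlines: it crosses the x-axis at the gridline x = 0; it meets the y-axis at y = 0 (among the integer gridlines).
Putting this together gives p.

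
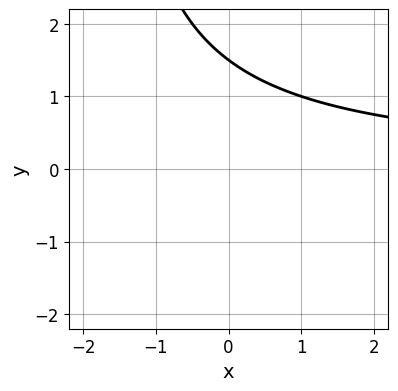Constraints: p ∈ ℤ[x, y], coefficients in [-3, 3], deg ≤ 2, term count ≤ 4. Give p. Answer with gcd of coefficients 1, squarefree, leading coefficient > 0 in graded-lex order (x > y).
1. The degree is 2 — a generic line meets the curve in up to 2 points.
2. Checking where it meets the axes: no x-intercept at any integer in the box.
3. Assembling these constraints gives the stated polynomial.

x*y + 2*y - 3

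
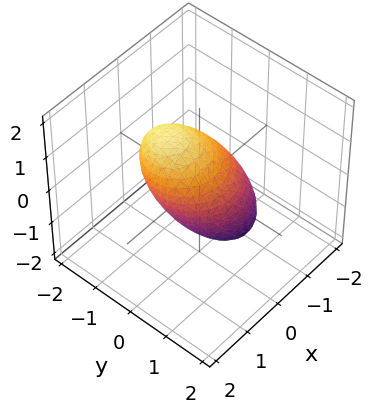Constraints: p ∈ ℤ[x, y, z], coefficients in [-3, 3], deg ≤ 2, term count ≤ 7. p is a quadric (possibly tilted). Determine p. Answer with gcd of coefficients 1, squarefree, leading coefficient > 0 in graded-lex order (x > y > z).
3*x^2 - 2*x*z + 3*y^2 + 2*y*z + 2*z^2 - 3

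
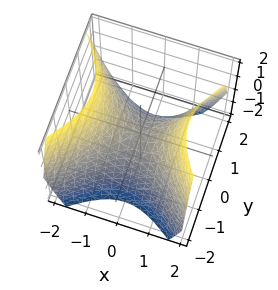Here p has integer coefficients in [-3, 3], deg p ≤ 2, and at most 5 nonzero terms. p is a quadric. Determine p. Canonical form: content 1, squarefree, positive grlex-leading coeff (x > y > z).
The degree is 2 — a hyperbolic paraboloid; a quadric.
Symmetries: it's symmetric under x → −x, forcing even powers of x; mirror symmetry y ↦ −y ⇒ only even powers of y.
From the axis intercepts and sections: it meets the z-axis at z = 0 (among the integer gridlines); it meets the x-axis at x = 0 (among the integer gridlines).
Assembling these constraints gives the stated polynomial.

x^2 - y^2 - z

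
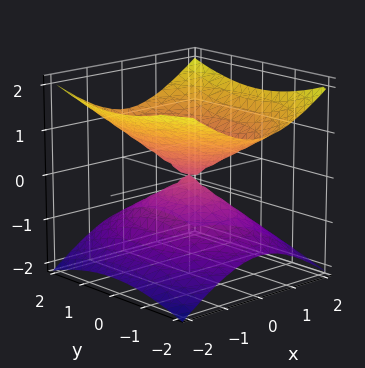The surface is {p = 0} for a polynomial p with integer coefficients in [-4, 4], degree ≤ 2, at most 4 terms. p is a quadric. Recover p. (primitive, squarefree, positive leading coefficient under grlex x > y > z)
2*x^2 + y^2 - 3*z^2

deg p = 2. A double cone through the origin; a quadric.
Symmetries: it's symmetric under z → −z, forcing even powers of z; the x ↦ −x reflection is a symmetry, so x appears only in even powers; the y ↦ −y reflection is a symmetry, so y appears only in even powers.
Observable constraints: it crosses the x-axis at the gridline x = 0; it crosses the z-axis at the gridline z = 0.
Solving for integer coefficients yields p as stated.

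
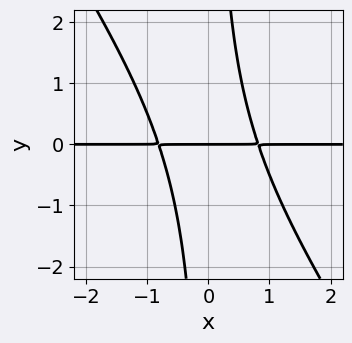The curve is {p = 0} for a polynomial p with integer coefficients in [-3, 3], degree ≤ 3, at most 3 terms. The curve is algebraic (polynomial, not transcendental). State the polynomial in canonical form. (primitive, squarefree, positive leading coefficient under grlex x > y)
1. Degree: a generic line meets the curve in up to 3 points, so deg p = 3.
2. From the axis intercepts and sections: it crosses the y-axis at the gridline y = 0; every point of the x-axis in the box is on the curve.
3. The integer polynomial consistent with all of this is the stated p.

3*x^2*y + 2*x*y^2 - 2*y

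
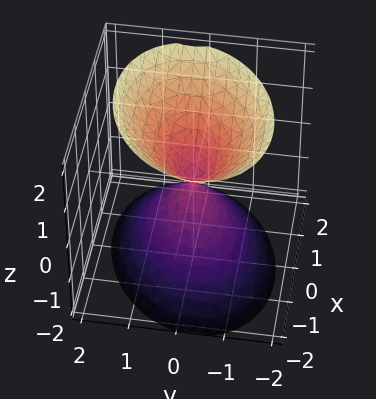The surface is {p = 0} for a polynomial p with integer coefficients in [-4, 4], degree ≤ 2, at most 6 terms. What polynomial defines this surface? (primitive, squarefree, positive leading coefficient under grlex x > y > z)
(a) I count 2 distinct pieces. Treating them together as one polynomial.
(b) The degree is 2 — no degree-1 surface has this shape.
(c) From the visible intercepts: it meets the y-axis at y = 0 (among the integer gridlines); it meets the x-axis at x = 0 (among the integer gridlines); it crosses the z-axis at the gridline z = 0.
(d) Fitting integer coefficients to these (and the overall shape) gives p.

2*x^2 - x*y + 3*y^2 - 2*z^2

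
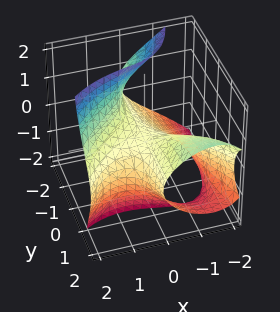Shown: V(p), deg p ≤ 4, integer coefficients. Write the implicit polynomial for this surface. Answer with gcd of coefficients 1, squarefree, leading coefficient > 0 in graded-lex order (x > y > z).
x^3 - 2*y*z^2 - 3*x*y - 3*z

1. deg p = 3.
2. Reading off the gridlines: it meets the z-axis at z = 0 (among the integer gridlines); one x-axis crossing is at x = 0; every point of the y-axis in the box is on the surface.
3. Solving for integer coefficients yields p as stated.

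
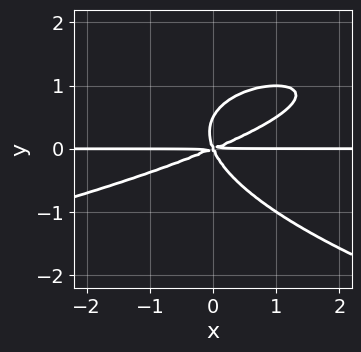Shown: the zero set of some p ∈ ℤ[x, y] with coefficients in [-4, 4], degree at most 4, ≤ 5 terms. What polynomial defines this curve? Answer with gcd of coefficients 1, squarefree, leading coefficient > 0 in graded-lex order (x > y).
2*y^4 + x^2*y - 2*x*y^2 - y^3

1. The degree is 4 — the shape is more complex than any degree-3 curve.
2. From the axis intercepts and sections: it crosses the y-axis at the gridline y = 0; the visible x-axis segment lies entirely on the curve.
3. Together with the visible shape, these determine p as stated.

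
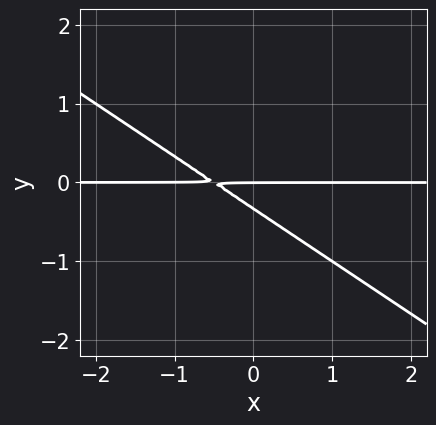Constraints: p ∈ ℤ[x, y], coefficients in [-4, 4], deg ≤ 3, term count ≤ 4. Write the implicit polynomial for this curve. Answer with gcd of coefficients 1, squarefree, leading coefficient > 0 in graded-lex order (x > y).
2*x*y + 3*y^2 + y

1. deg p = 2. No degree-1 curve has this shape.
2. Against the integer gridlines: every point of the x-axis in the box is on the curve; one y-axis crossing is at y = 0.
3. Putting this together gives p.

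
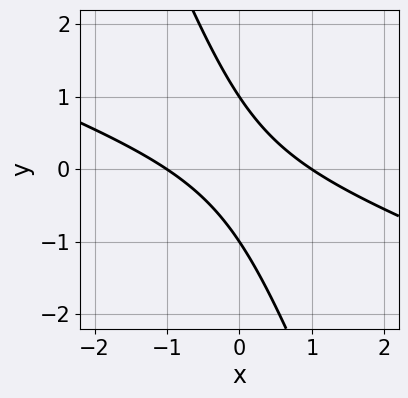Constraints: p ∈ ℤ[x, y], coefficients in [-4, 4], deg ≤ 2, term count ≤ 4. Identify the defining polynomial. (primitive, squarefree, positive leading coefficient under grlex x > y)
1. The degree is 2 — no degree-1 curve has this shape.
2. Checking where it meets the axes: the y-axis gridline crossings are at y ∈ {-1, 1}; the x-axis gridline crossings are at x ∈ {-1, 1}.
3. These observations pin down the coefficients.

x^2 + 3*x*y + y^2 - 1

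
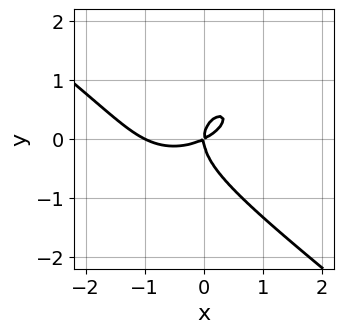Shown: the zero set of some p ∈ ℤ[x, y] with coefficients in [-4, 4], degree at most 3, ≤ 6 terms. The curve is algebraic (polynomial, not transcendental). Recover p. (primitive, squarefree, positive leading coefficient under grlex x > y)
x^3 + 2*y^3 + x^2 - 2*x*y

First, deg p = 3.
Next, reading off the gridlines: one y-axis crossing is at y = 0; among the integer gridlines, it crosses the x-axis at x ∈ {-1, 0}.
Finally, putting this together gives p.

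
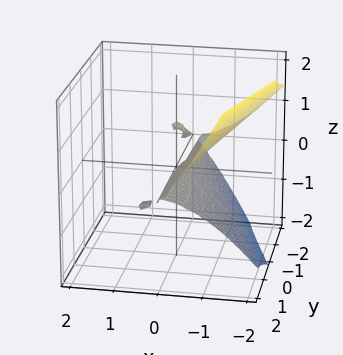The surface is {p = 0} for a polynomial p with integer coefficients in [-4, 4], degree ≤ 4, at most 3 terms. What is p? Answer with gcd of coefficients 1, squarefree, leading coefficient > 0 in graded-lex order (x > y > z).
x^3 + x*y*z + 2*z^2

1. I count 2 distinct pieces.
2. The degree is 3 — no degree-2 surface has this shape.
3. From the axis intercepts and sections: it meets the z-axis at z = 0 (among the integer gridlines); the visible y-axis segment lies entirely on the surface.
4. These observations pin down the coefficients.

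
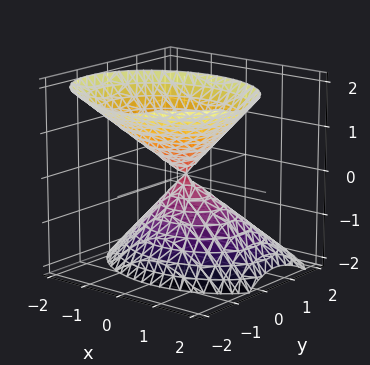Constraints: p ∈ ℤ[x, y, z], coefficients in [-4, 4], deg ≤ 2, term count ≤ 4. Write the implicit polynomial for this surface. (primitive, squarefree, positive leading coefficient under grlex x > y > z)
2*x^2 + 3*y^2 + 2*y*z - 2*z^2

First, I count 2 distinct pieces. They look like related sheets of one shape, so recover p as a whole.
Next, deg p = 2. A generic line meets the surface in up to 2 points.
Next, checking where it meets the axes: it meets the x-axis at x = 0 (among the integer gridlines); it crosses the y-axis at the gridline y = 0.
Finally, solving for integer coefficients yields p as stated.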